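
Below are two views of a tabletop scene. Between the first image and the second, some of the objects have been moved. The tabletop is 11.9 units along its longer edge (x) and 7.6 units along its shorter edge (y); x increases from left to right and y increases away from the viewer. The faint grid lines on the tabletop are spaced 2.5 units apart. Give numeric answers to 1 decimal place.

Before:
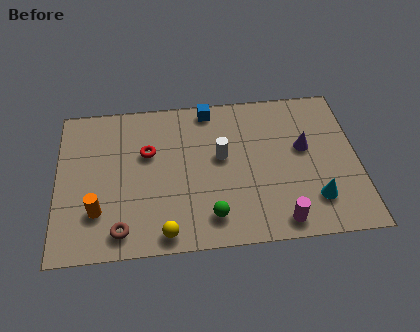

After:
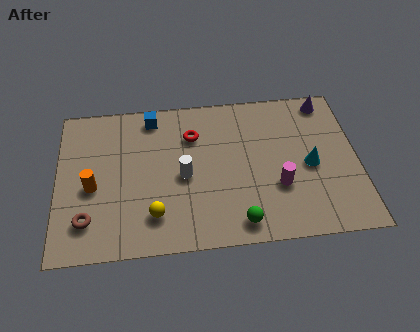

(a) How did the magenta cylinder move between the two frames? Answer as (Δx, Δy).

(0.0, 1.7)

From the two frames, the magenta cylinder sits at roughly (8.7, 0.9) before and (8.7, 2.6) after.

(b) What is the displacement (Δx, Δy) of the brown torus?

(-1.3, 0.6)

From the two frames, the brown torus sits at roughly (2.5, 1.1) before and (1.2, 1.7) after.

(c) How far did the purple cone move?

2.5

From (9.8, 4.4) to (10.8, 6.7), the purple cone covered √(1.0² + 2.3²) ≈ 2.5 units.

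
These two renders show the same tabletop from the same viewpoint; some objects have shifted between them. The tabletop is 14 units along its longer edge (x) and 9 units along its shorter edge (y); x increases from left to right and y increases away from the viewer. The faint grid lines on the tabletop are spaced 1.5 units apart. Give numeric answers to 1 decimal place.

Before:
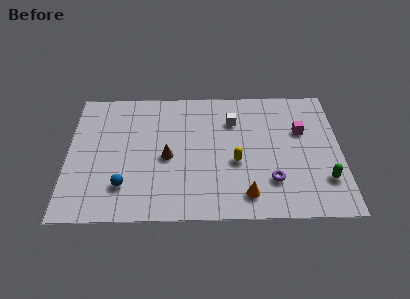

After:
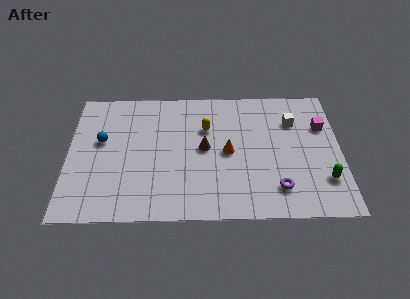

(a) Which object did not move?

the green capsule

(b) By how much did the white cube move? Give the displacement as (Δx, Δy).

(3.1, -0.1)

From the two frames, the white cube sits at roughly (8.5, 6.6) before and (11.6, 6.5) after.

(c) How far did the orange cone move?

3.0

The orange cone moved from about (9.1, 1.5) to (8.2, 4.4), a distance of √(0.9² + 2.9²) ≈ 3.0.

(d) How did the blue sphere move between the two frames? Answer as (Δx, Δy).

(-1.2, 3.1)

The blue sphere started near (2.9, 2.2) and ended near (1.7, 5.3).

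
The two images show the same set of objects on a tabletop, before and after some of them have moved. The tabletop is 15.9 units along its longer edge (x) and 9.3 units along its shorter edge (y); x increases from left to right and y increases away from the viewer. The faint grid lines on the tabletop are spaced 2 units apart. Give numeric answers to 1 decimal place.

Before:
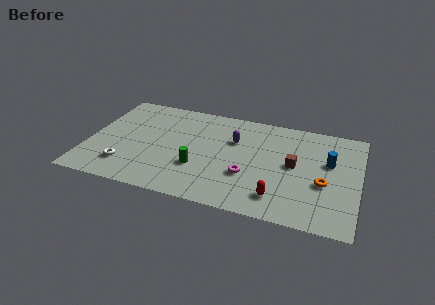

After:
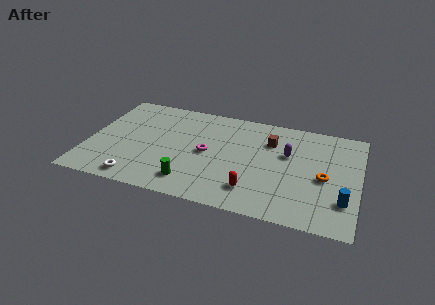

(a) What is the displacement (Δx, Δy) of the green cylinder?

(-0.3, -1.4)

The green cylinder started near (6.6, 3.1) and ended near (6.3, 1.7).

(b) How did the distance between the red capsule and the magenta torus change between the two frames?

+1.5

They were about 2.4 units apart before and 3.9 after — 1.5 units further apart.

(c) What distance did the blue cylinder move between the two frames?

3.4

The blue cylinder was near (14.1, 5.7) before and (15.1, 2.5) after, so it travelled √(1.0² + 3.2²) ≈ 3.4 units.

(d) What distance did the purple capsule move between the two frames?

3.2

The purple capsule moved from about (8.5, 6.2) to (11.7, 5.8), a distance of √(3.2² + 0.4²) ≈ 3.2.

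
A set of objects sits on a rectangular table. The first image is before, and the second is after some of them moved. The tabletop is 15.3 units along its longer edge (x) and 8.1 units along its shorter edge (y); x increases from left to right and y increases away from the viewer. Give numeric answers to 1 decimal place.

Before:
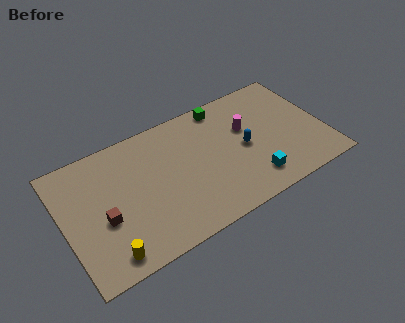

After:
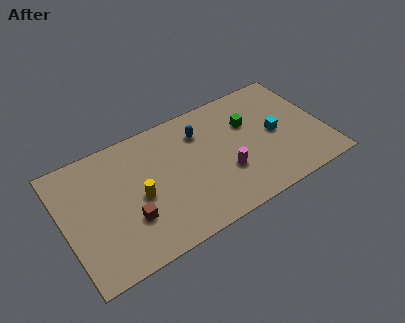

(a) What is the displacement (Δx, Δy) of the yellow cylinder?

(2.2, 2.6)

The yellow cylinder started near (2.1, 1.1) and ended near (4.3, 3.7).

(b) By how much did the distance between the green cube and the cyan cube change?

-3.7

Before: roughly 5.7 units apart; after: 2.0. That's 3.7 units closer together.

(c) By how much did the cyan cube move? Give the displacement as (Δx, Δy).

(1.8, 2.4)

The cyan cube started near (10.7, 1.6) and ended near (12.5, 4.0).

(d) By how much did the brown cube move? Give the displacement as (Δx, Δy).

(1.4, -0.7)

The brown cube was at about (2.2, 3.3) and moved to about (3.6, 2.6).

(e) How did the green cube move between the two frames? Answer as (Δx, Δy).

(1.3, -1.8)

The green cube was at about (9.8, 7.2) and moved to about (11.1, 5.4).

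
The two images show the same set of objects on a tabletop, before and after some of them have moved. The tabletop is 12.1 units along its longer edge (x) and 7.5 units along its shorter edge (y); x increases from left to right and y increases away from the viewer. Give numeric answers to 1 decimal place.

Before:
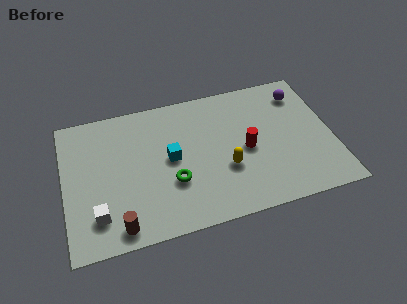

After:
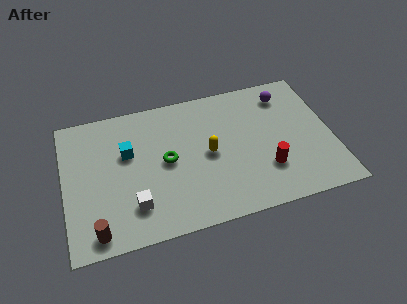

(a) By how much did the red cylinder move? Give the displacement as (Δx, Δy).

(0.8, -1.3)

From the two frames, the red cylinder sits at roughly (8.2, 3.5) before and (9.0, 2.2) after.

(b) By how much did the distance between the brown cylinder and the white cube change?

+0.7

Before: roughly 1.2 units apart; after: 1.9. That's 0.7 units further apart.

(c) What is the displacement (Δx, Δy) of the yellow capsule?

(-0.7, 1.0)

From the two frames, the yellow capsule sits at roughly (7.2, 2.7) before and (6.5, 3.7) after.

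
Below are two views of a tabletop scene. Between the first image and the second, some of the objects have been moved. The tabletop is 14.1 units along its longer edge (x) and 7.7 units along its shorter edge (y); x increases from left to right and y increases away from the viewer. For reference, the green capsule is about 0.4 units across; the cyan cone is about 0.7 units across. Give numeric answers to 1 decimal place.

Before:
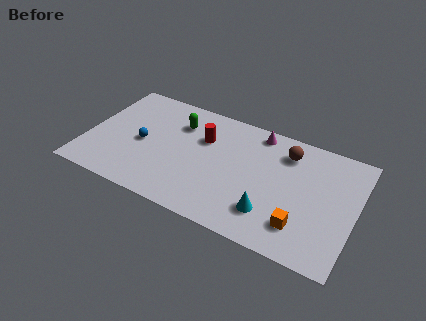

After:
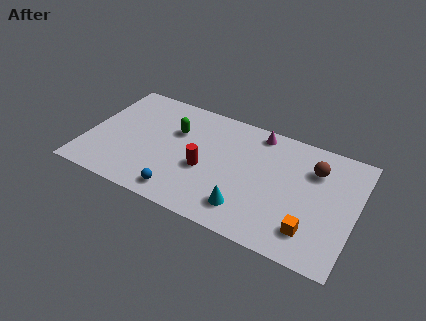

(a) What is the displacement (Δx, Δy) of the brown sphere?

(1.5, -0.5)

From the two frames, the brown sphere sits at roughly (10.3, 6.1) before and (11.8, 5.6) after.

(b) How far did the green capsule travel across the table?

0.6

The green capsule moved from about (4.6, 5.7) to (4.5, 5.1), a distance of √(0.1² + 0.6²) ≈ 0.6.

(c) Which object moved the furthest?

the blue sphere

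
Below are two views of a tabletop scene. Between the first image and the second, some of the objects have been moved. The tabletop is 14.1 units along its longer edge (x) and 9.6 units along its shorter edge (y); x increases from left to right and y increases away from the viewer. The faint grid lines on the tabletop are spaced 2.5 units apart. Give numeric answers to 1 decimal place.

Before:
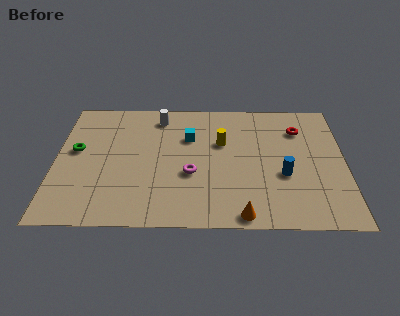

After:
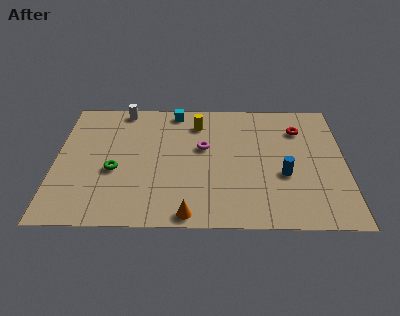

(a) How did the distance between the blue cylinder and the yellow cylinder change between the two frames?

+1.9

The distance was about 3.8 in the first image and 5.7 in the second, so they moved 1.9 units further apart.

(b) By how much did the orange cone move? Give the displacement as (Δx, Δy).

(-2.6, 0.0)

The orange cone was at about (9.1, 0.8) and moved to about (6.5, 0.8).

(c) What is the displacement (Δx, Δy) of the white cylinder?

(-1.8, 0.6)

The white cylinder started near (5.0, 8.1) and ended near (3.2, 8.7).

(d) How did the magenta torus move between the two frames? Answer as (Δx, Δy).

(0.6, 2.0)

The magenta torus was at about (6.6, 3.7) and moved to about (7.2, 5.7).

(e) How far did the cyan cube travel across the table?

2.2

The cyan cube was near (6.5, 6.5) before and (5.8, 8.6) after, so it travelled √(0.7² + 2.1²) ≈ 2.2 units.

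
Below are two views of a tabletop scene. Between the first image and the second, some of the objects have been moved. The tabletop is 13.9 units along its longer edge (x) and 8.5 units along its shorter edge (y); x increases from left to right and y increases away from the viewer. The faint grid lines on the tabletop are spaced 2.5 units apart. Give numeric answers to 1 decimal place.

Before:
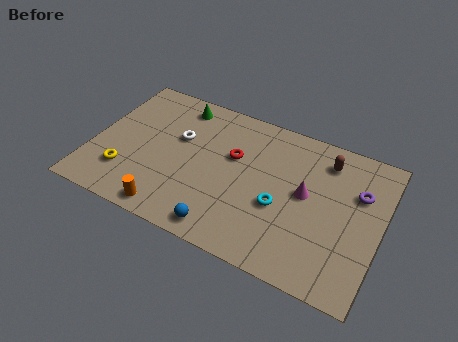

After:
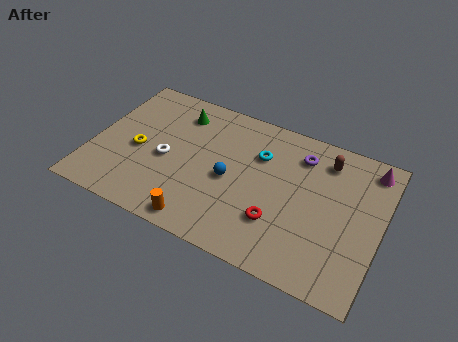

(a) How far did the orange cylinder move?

1.5

From (4.2, 0.9) to (5.7, 0.9), the orange cylinder covered √(1.5² + 0.0²) ≈ 1.5 units.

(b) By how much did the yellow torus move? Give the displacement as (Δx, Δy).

(0.4, 1.6)

From the two frames, the yellow torus sits at roughly (1.8, 2.2) before and (2.2, 3.8) after.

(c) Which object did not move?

the brown capsule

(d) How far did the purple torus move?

3.1

The purple torus was near (12.7, 5.7) before and (9.8, 6.7) after, so it travelled √(2.9² + 1.0²) ≈ 3.1 units.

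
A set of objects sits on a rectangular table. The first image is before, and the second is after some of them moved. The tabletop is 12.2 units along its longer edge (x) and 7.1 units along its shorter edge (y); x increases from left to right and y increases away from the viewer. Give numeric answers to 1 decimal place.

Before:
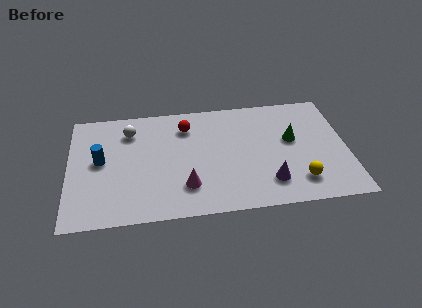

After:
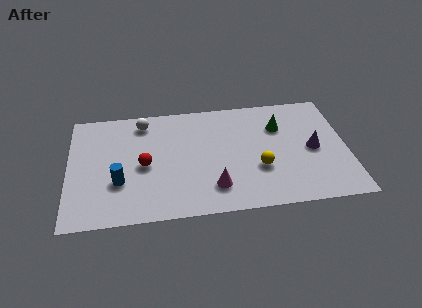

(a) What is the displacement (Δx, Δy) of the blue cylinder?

(0.8, -1.4)

The blue cylinder started near (1.4, 3.8) and ended near (2.2, 2.4).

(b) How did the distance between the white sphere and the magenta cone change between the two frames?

+0.9

Before: roughly 4.4 units apart; after: 5.3. That's 0.9 units further apart.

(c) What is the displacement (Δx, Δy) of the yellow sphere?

(-1.7, 1.0)

From the two frames, the yellow sphere sits at roughly (10.0, 1.5) before and (8.3, 2.5) after.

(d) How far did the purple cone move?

2.7

The purple cone was near (8.7, 1.6) before and (10.7, 3.4) after, so it travelled √(2.0² + 1.8²) ≈ 2.7 units.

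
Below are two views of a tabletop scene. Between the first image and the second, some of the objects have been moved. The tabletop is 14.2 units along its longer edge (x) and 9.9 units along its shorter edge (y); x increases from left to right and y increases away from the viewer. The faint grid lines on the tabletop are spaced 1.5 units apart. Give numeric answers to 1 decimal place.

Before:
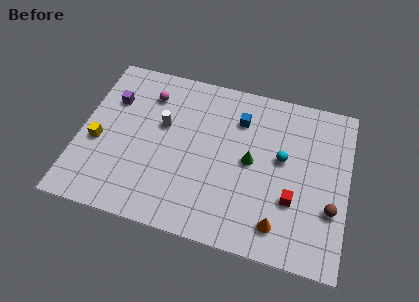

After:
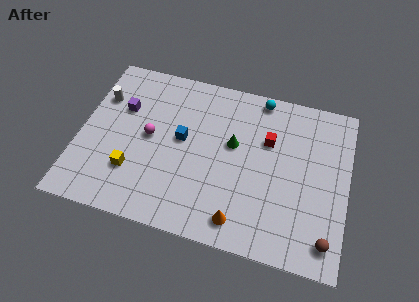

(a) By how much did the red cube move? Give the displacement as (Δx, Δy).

(-1.5, 3.2)

From the two frames, the red cube sits at roughly (11.4, 3.3) before and (9.9, 6.5) after.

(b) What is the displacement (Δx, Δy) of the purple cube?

(0.6, -0.4)

The purple cube started near (1.5, 6.9) and ended near (2.1, 6.5).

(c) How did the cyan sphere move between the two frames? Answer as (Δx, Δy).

(-1.4, 3.4)

The cyan sphere started near (10.7, 5.6) and ended near (9.3, 9.0).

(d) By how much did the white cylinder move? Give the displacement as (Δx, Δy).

(-3.4, 0.9)

The white cylinder was at about (4.3, 6.0) and moved to about (0.9, 6.9).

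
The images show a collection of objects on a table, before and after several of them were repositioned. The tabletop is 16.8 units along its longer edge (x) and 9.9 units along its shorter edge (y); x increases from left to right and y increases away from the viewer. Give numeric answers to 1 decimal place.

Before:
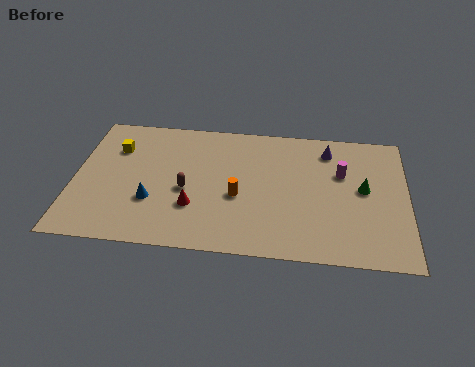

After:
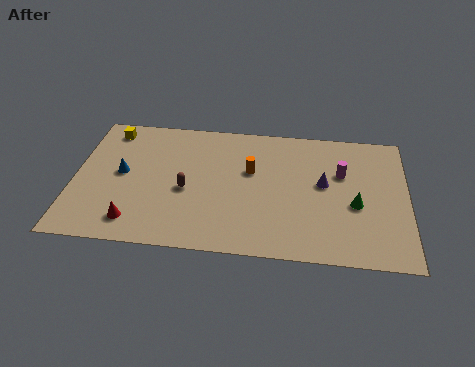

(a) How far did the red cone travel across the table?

3.2

The red cone was near (6.1, 3.1) before and (3.2, 1.7) after, so it travelled √(2.9² + 1.4²) ≈ 3.2 units.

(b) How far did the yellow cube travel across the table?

1.5

From (2.0, 7.1) to (1.6, 8.5), the yellow cube covered √(0.4² + 1.4²) ≈ 1.5 units.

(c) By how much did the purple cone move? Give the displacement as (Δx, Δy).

(-0.2, -2.6)

From the two frames, the purple cone sits at roughly (12.8, 8.1) before and (12.6, 5.5) after.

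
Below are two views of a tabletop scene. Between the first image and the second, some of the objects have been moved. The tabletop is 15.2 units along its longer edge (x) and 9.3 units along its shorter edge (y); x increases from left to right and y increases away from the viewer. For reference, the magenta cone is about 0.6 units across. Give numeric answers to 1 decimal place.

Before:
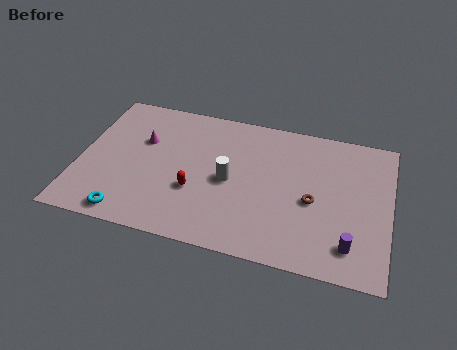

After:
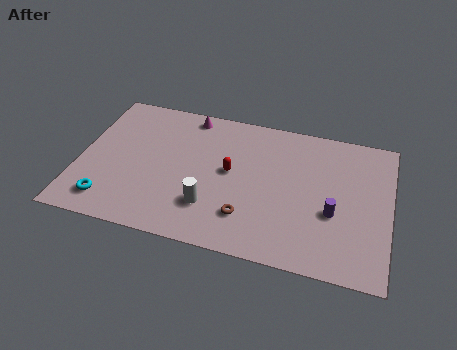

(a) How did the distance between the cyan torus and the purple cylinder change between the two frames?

+0.3

Before: roughly 10.7 units apart; after: 11.0. That's 0.3 units further apart.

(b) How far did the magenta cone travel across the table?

3.1

The magenta cone was near (3.0, 6.0) before and (5.1, 8.3) after, so it travelled √(2.1² + 2.3²) ≈ 3.1 units.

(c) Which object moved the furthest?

the brown torus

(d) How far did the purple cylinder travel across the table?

2.0

The purple cylinder was near (13.4, 1.8) before and (12.5, 3.6) after, so it travelled √(0.9² + 1.8²) ≈ 2.0 units.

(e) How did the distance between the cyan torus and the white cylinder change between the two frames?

-0.8

Before: roughly 5.8 units apart; after: 5.0. That's 0.8 units closer together.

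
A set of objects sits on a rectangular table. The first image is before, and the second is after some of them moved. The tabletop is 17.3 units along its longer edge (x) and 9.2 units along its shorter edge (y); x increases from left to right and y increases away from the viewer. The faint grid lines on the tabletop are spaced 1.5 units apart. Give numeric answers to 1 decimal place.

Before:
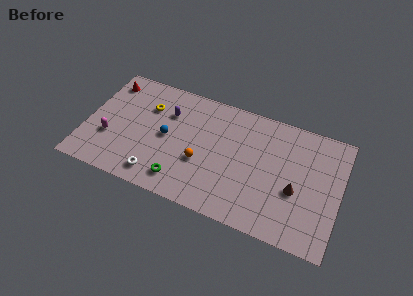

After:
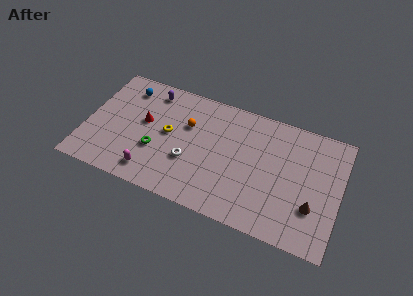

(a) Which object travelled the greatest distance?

the blue sphere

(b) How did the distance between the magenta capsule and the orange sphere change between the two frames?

-1.4

They were about 6.3 units apart before and 4.9 after — 1.4 units closer together.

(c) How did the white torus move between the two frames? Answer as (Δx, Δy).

(2.0, 1.9)

The white torus was at about (5.2, 1.4) and moved to about (7.2, 3.3).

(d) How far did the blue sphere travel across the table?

4.2

The blue sphere was near (5.5, 4.6) before and (2.4, 7.5) after, so it travelled √(3.1² + 2.9²) ≈ 4.2 units.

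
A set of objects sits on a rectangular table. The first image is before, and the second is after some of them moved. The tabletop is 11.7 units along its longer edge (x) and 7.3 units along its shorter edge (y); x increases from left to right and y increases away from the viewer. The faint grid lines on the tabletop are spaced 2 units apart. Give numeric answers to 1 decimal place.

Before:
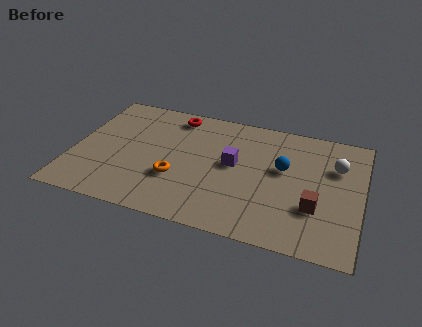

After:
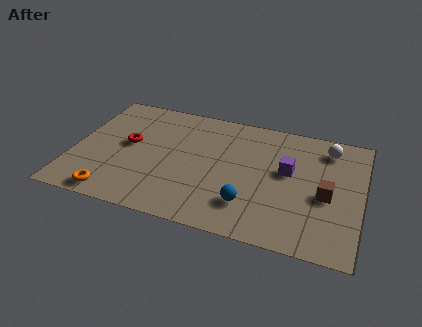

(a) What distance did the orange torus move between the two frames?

2.9

The orange torus was near (4.3, 2.5) before and (1.9, 0.8) after, so it travelled √(2.4² + 1.7²) ≈ 2.9 units.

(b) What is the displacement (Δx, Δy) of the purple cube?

(2.2, 0.2)

The purple cube started near (6.5, 4.0) and ended near (8.7, 4.2).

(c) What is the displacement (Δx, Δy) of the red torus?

(-1.7, -2.3)

From the two frames, the red torus sits at roughly (3.9, 6.3) before and (2.2, 4.0) after.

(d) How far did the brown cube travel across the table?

0.9

The brown cube was near (9.9, 2.4) before and (10.3, 3.2) after, so it travelled √(0.4² + 0.8²) ≈ 0.9 units.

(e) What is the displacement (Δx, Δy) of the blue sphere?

(-1.2, -2.5)

The blue sphere started near (8.5, 4.3) and ended near (7.3, 1.8).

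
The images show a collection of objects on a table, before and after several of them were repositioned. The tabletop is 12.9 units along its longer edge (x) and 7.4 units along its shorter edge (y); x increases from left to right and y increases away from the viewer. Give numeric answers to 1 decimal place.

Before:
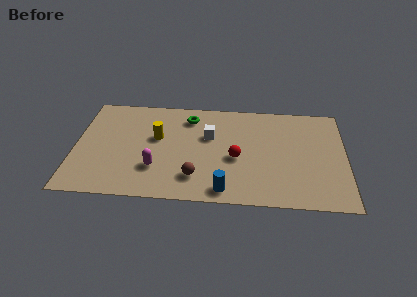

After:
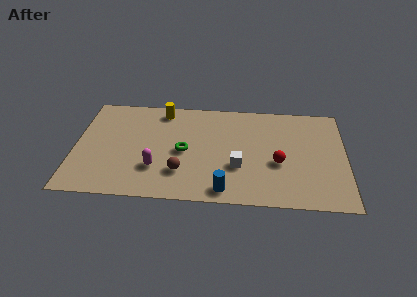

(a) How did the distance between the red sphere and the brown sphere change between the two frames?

+2.3

Before: roughly 2.4 units apart; after: 4.7. That's 2.3 units further apart.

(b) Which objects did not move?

the magenta capsule and the blue cylinder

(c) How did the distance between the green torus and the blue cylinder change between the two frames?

-2.1

They were about 5.4 units apart before and 3.3 after — 2.1 units closer together.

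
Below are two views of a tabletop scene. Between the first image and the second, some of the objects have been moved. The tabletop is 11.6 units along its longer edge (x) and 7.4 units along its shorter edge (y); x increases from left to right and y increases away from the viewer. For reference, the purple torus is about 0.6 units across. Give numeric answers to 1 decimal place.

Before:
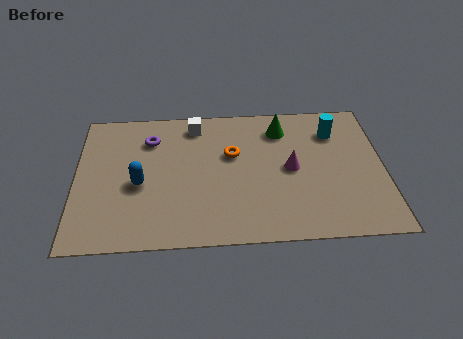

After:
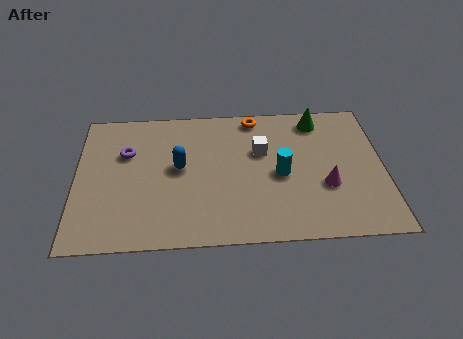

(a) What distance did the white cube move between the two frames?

3.0

The white cube was near (4.5, 6.3) before and (7.0, 4.7) after, so it travelled √(2.5² + 1.6²) ≈ 3.0 units.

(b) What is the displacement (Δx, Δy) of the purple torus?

(-0.9, -0.7)

From the two frames, the purple torus sits at roughly (2.8, 5.6) before and (1.9, 4.9) after.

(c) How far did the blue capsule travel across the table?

1.7

The blue capsule moved from about (2.4, 3.2) to (3.9, 4.0), a distance of √(1.5² + 0.8²) ≈ 1.7.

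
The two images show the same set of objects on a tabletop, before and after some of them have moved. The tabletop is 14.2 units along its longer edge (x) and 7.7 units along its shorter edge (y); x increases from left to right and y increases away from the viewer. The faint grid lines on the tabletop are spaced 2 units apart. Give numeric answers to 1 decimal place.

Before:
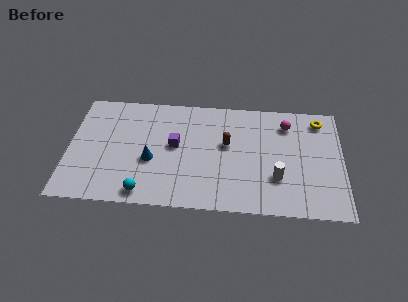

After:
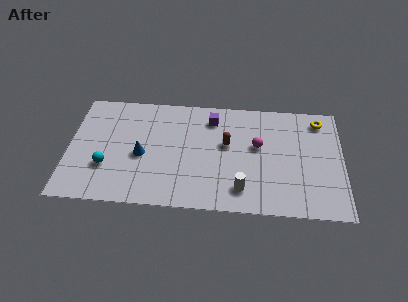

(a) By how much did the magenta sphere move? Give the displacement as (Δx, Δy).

(-1.5, -1.6)

From the two frames, the magenta sphere sits at roughly (11.3, 6.1) before and (9.8, 4.5) after.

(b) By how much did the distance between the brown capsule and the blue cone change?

+0.4

Before: roughly 4.1 units apart; after: 4.5. That's 0.4 units further apart.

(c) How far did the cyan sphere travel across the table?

2.6

The cyan sphere moved from about (4.0, 0.9) to (2.0, 2.5), a distance of √(2.0² + 1.6²) ≈ 2.6.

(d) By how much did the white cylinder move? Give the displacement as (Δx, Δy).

(-1.8, -0.9)

From the two frames, the white cylinder sits at roughly (10.8, 2.4) before and (9.0, 1.5) after.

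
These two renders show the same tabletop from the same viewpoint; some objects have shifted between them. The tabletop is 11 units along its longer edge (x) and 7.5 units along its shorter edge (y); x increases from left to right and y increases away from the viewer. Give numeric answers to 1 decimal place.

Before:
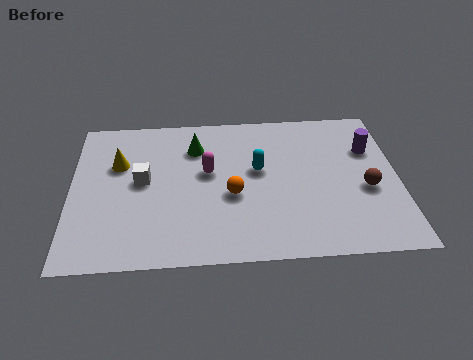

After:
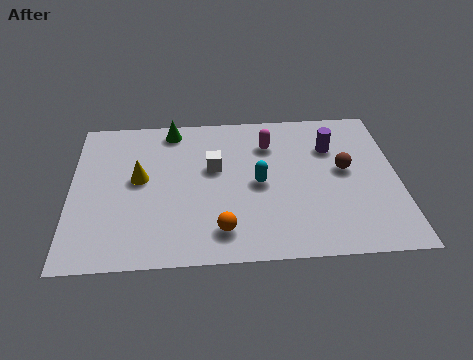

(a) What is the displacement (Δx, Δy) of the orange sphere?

(-0.4, -1.7)

The orange sphere started near (5.4, 3.1) and ended near (5.0, 1.4).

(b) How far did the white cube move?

2.5

The white cube was near (2.4, 4.0) before and (4.8, 4.5) after, so it travelled √(2.4² + 0.5²) ≈ 2.5 units.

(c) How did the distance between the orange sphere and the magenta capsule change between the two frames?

+3.1

The distance was about 1.4 in the first image and 4.5 in the second, so they moved 3.1 units further apart.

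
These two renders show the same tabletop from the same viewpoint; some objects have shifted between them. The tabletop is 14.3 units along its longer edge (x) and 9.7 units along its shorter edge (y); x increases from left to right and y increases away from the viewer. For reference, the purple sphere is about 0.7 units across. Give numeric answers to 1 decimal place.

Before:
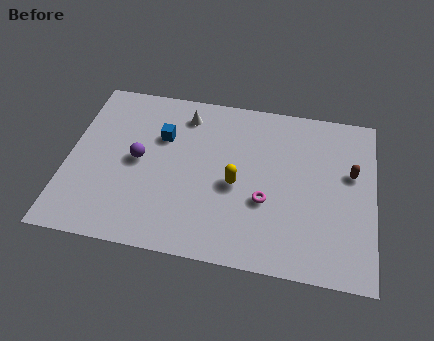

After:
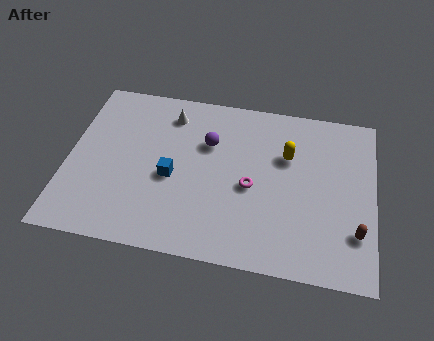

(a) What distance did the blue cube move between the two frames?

2.4

From (4.3, 6.5) to (4.9, 4.2), the blue cube covered √(0.6² + 2.3²) ≈ 2.4 units.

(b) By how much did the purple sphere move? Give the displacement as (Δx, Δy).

(3.2, 1.6)

The purple sphere was at about (3.3, 4.9) and moved to about (6.5, 6.5).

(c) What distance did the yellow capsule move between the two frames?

3.1

The yellow capsule moved from about (7.9, 4.3) to (10.2, 6.4), a distance of √(2.3² + 2.1²) ≈ 3.1.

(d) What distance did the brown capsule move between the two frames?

3.3

The brown capsule was near (13.2, 5.9) before and (13.5, 2.6) after, so it travelled √(0.3² + 3.3²) ≈ 3.3 units.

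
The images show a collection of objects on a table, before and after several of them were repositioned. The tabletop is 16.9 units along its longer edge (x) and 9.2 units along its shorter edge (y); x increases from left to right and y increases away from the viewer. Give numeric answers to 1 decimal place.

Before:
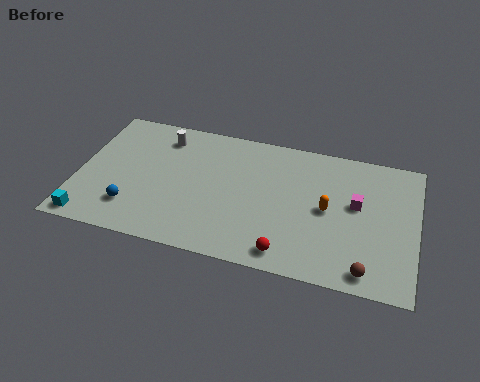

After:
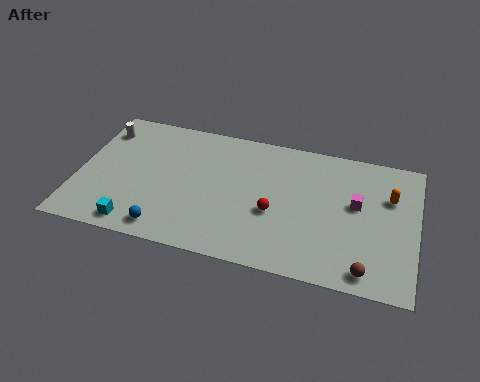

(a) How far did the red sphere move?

2.6

The red sphere moved from about (10.7, 1.2) to (9.9, 3.7), a distance of √(0.8² + 2.5²) ≈ 2.6.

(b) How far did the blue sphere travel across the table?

2.1

The blue sphere moved from about (2.9, 2.2) to (4.7, 1.2), a distance of √(1.8² + 1.0²) ≈ 2.1.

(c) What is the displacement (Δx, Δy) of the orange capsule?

(3.0, 1.6)

The orange capsule started near (12.5, 4.6) and ended near (15.5, 6.2).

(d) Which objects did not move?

the magenta cube and the brown sphere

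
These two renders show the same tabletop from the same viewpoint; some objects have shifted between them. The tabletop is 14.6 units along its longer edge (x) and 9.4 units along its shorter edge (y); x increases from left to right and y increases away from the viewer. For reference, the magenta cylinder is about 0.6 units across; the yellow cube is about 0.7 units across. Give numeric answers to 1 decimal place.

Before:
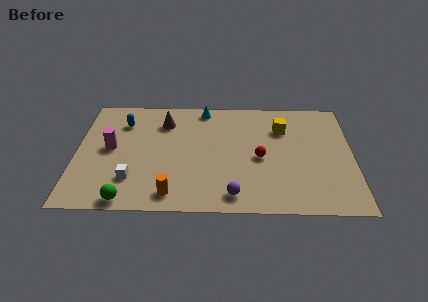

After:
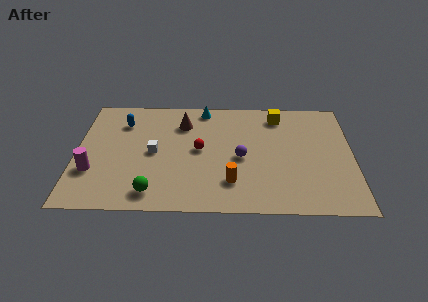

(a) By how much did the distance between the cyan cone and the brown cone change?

-0.7

They were about 2.4 units apart before and 1.7 after — 0.7 units closer together.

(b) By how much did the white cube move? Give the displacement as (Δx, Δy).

(1.1, 2.2)

From the two frames, the white cube sits at roughly (3.0, 2.4) before and (4.1, 4.6) after.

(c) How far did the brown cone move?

1.0

The brown cone was near (4.6, 7.2) before and (5.6, 7.1) after, so it travelled √(1.0² + 0.1²) ≈ 1.0 units.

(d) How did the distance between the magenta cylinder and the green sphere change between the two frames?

-0.6

Before: roughly 4.2 units apart; after: 3.6. That's 0.6 units closer together.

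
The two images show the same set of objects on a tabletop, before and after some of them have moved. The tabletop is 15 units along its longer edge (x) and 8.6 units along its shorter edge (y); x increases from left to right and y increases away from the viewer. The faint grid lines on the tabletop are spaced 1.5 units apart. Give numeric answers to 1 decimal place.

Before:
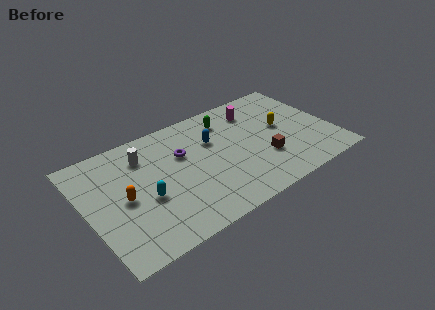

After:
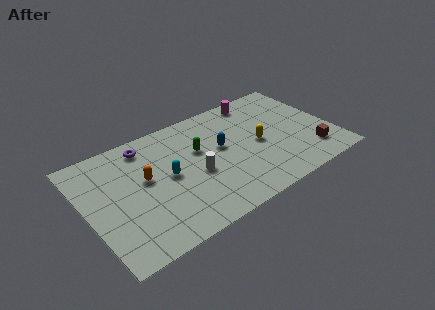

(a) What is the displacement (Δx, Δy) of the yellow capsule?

(-1.6, -0.6)

The yellow capsule was at about (12.1, 4.7) and moved to about (10.5, 4.1).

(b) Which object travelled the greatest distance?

the white cylinder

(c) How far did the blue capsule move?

0.9

The blue capsule was near (7.9, 5.7) before and (8.3, 4.9) after, so it travelled √(0.4² + 0.8²) ≈ 0.9 units.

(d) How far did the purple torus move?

2.6

From (6.0, 5.6) to (4.0, 7.3), the purple torus covered √(2.0² + 1.7²) ≈ 2.6 units.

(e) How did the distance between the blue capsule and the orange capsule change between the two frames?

-1.2

The distance was about 5.9 in the first image and 4.7 in the second, so they moved 1.2 units closer together.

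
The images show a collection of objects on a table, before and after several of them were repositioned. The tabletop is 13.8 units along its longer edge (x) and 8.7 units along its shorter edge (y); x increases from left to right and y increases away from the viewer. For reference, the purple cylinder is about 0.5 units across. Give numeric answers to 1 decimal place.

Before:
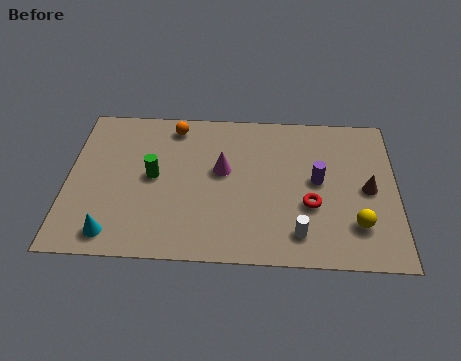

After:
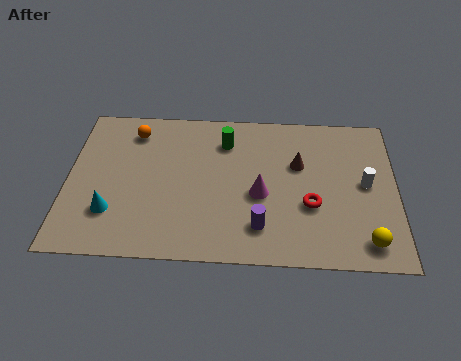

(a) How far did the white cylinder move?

4.0

From (9.7, 1.6) to (12.5, 4.5), the white cylinder covered √(2.8² + 2.9²) ≈ 4.0 units.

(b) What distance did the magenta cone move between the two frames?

2.1

The magenta cone was near (6.5, 5.0) before and (8.1, 3.7) after, so it travelled √(1.6² + 1.3²) ≈ 2.1 units.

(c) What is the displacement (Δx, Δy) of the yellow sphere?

(0.4, -0.9)

The yellow sphere was at about (12.1, 2.2) and moved to about (12.5, 1.3).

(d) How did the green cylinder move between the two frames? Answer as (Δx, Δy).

(3.0, 2.2)

The green cylinder started near (3.6, 4.5) and ended near (6.6, 6.7).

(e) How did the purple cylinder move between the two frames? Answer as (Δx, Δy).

(-2.4, -2.7)

The purple cylinder was at about (10.5, 4.6) and moved to about (8.1, 1.9).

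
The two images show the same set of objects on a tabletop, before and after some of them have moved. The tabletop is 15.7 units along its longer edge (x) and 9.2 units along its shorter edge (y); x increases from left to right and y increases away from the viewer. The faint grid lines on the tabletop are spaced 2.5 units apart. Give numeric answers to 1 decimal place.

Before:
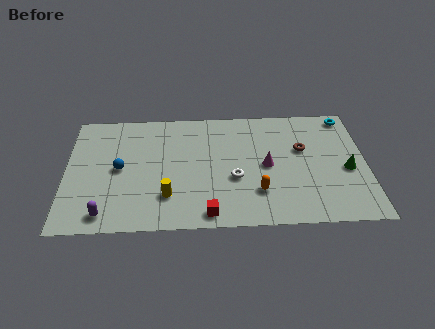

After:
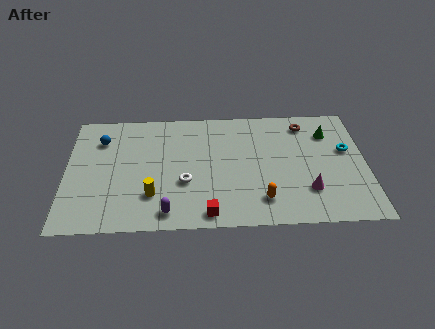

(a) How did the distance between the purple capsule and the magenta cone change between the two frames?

-1.6

Before: roughly 9.0 units apart; after: 7.4. That's 1.6 units closer together.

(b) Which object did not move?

the red cube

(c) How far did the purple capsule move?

3.2

From (2.1, 1.2) to (5.3, 1.2), the purple capsule covered √(3.2² + 0.0²) ≈ 3.2 units.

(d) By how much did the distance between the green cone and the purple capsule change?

-2.7

Before: roughly 12.9 units apart; after: 10.2. That's 2.7 units closer together.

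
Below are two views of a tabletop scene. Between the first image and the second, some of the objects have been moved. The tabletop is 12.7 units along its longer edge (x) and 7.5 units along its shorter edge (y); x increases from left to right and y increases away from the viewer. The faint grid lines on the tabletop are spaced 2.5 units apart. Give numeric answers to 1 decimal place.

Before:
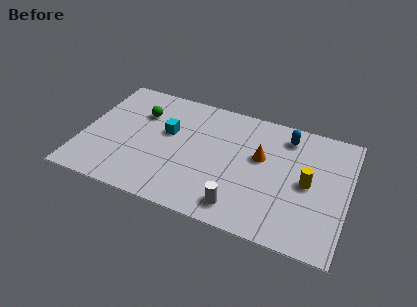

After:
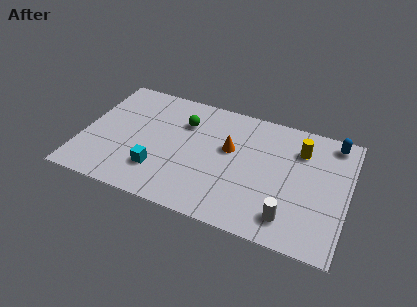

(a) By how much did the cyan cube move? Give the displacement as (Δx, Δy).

(-0.2, -2.5)

The cyan cube started near (4.0, 4.5) and ended near (3.8, 2.0).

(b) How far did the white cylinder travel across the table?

2.3

From (7.8, 1.2) to (10.1, 1.4), the white cylinder covered √(2.3² + 0.2²) ≈ 2.3 units.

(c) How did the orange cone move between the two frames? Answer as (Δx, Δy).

(-1.5, 0.0)

The orange cone was at about (8.5, 4.5) and moved to about (7.0, 4.5).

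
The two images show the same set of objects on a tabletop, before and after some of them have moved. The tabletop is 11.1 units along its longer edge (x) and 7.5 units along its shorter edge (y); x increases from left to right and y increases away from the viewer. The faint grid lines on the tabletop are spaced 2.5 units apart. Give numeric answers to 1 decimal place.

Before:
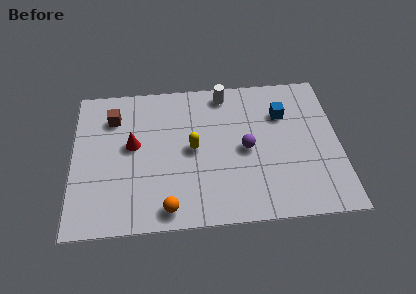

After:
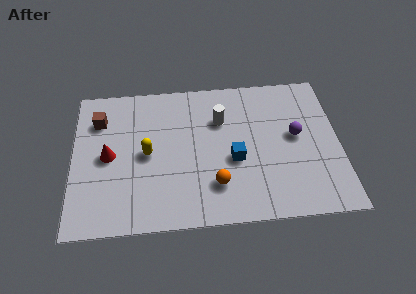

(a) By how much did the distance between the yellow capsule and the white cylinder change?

+0.3

They were about 3.1 units apart before and 3.4 after — 0.3 units further apart.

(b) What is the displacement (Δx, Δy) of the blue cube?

(-2.1, -2.2)

The blue cube started near (8.8, 5.3) and ended near (6.7, 3.1).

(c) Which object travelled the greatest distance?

the blue cube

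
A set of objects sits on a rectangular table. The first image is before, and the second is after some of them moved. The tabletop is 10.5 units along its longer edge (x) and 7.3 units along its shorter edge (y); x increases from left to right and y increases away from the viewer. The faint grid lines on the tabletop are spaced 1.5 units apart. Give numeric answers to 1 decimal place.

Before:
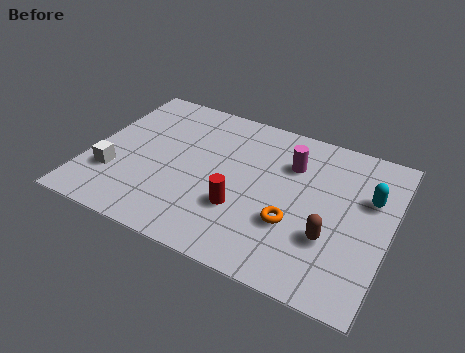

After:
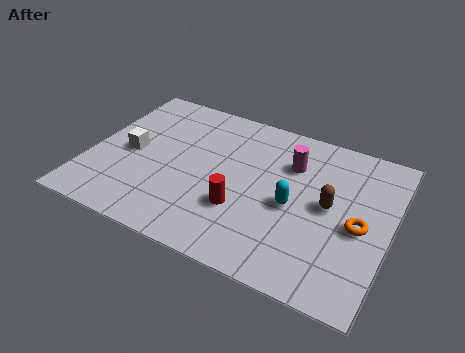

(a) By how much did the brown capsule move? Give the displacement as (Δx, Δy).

(-0.2, 1.4)

The brown capsule started near (8.6, 2.4) and ended near (8.4, 3.8).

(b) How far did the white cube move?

1.4

The white cube was near (1.0, 2.2) before and (1.4, 3.5) after, so it travelled √(0.4² + 1.3²) ≈ 1.4 units.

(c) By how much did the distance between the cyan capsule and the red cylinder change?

-2.9

The distance was about 4.8 in the first image and 1.9 in the second, so they moved 2.9 units closer together.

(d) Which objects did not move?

the magenta cylinder and the red cylinder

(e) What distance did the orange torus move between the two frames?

2.3

The orange torus was near (7.3, 2.5) before and (9.5, 3.3) after, so it travelled √(2.2² + 0.8²) ≈ 2.3 units.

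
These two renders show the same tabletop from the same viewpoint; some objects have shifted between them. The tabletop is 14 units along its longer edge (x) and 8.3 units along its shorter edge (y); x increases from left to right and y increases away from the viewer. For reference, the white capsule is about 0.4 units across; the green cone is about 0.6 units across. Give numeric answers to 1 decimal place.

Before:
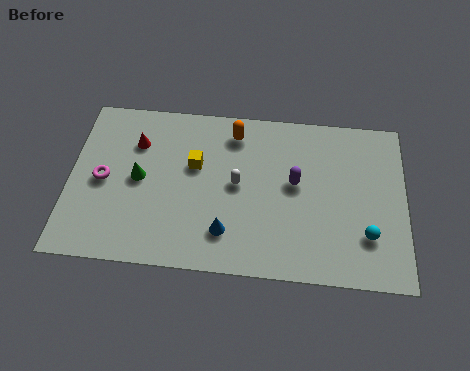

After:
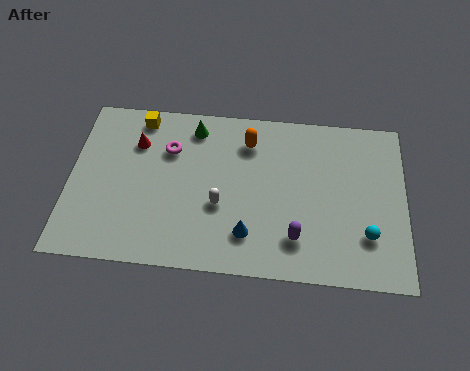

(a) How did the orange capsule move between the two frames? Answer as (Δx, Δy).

(0.6, -0.4)

The orange capsule was at about (6.8, 6.9) and moved to about (7.4, 6.5).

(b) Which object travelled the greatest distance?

the green cone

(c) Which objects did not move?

the red cone and the cyan sphere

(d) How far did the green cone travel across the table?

3.6

The green cone moved from about (2.9, 4.2) to (5.1, 7.0), a distance of √(2.2² + 2.8²) ≈ 3.6.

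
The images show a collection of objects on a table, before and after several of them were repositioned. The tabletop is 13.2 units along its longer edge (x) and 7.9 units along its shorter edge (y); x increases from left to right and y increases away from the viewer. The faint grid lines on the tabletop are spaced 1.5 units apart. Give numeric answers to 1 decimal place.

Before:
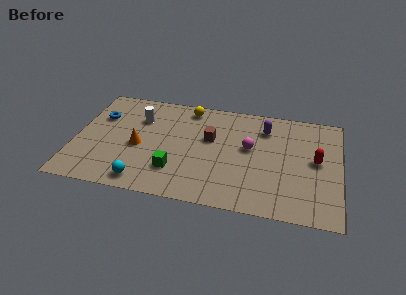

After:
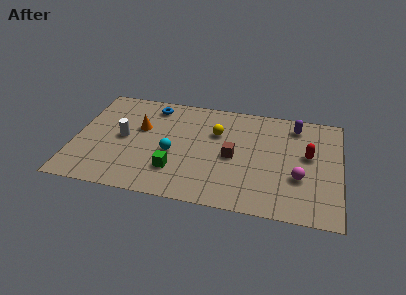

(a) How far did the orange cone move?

1.4

The orange cone moved from about (3.2, 3.5) to (3.2, 4.9), a distance of √(0.0² + 1.4²) ≈ 1.4.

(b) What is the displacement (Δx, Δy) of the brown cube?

(1.2, -1.1)

From the two frames, the brown cube sits at roughly (6.7, 4.8) before and (7.9, 3.7) after.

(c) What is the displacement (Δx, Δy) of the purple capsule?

(1.5, 0.5)

The purple capsule was at about (9.4, 6.1) and moved to about (10.9, 6.6).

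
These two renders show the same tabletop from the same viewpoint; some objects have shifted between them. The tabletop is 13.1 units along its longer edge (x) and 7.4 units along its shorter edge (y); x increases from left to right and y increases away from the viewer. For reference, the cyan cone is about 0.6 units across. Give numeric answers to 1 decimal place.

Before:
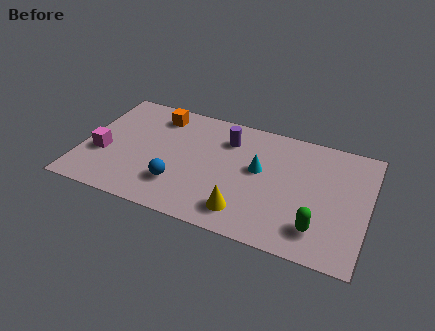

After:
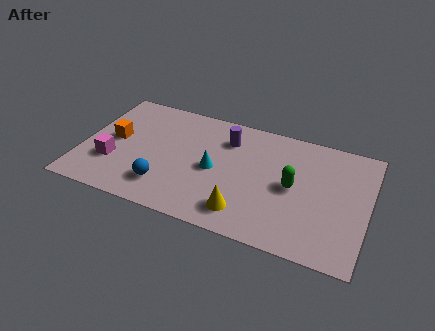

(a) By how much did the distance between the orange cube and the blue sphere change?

-0.9

Before: roughly 4.3 units apart; after: 3.4. That's 0.9 units closer together.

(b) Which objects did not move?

the yellow cone and the purple cylinder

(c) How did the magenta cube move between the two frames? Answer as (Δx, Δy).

(0.5, -0.4)

The magenta cube started near (1.0, 2.8) and ended near (1.5, 2.4).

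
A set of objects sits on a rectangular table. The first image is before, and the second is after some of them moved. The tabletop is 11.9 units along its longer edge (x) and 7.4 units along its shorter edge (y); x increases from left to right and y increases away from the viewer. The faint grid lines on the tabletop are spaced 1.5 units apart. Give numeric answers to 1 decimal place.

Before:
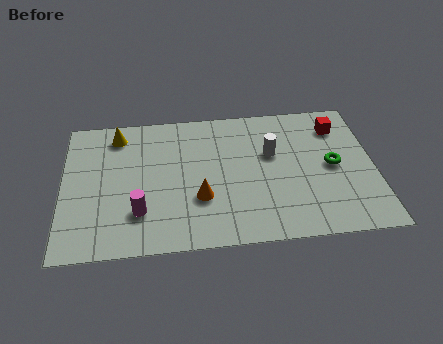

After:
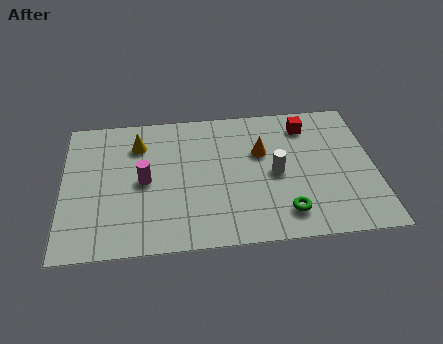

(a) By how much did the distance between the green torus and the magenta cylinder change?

-1.9

Before: roughly 7.6 units apart; after: 5.7. That's 1.9 units closer together.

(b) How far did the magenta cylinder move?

1.6

The magenta cylinder moved from about (2.9, 2.0) to (3.1, 3.6), a distance of √(0.2² + 1.6²) ≈ 1.6.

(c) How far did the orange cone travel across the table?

3.3

The orange cone was near (5.2, 2.5) before and (7.6, 4.7) after, so it travelled √(2.4² + 2.2²) ≈ 3.3 units.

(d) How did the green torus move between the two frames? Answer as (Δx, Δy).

(-1.9, -2.3)

The green torus was at about (10.3, 3.7) and moved to about (8.4, 1.4).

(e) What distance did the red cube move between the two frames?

1.2

From (10.6, 5.8) to (9.4, 6.0), the red cube covered √(1.2² + 0.2²) ≈ 1.2 units.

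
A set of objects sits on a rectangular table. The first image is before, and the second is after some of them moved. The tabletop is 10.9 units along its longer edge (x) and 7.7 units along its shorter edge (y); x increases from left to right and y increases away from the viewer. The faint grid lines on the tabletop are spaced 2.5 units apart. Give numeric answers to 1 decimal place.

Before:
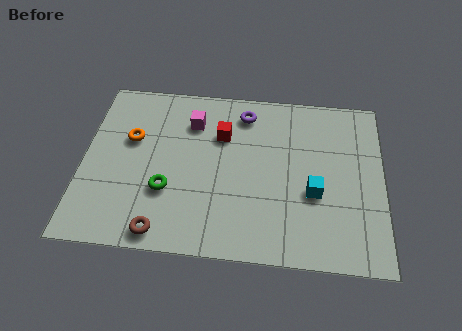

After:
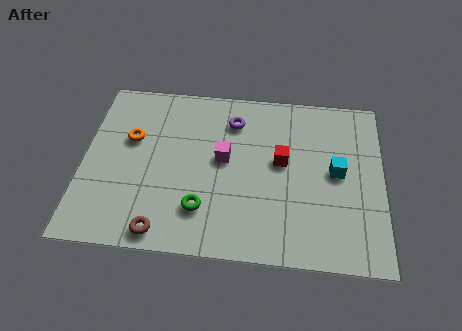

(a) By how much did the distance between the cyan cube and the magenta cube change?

-1.2

The distance was about 5.3 in the first image and 4.1 in the second, so they moved 1.2 units closer together.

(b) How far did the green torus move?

1.5

The green torus moved from about (3.1, 2.6) to (4.4, 1.9), a distance of √(1.3² + 0.7²) ≈ 1.5.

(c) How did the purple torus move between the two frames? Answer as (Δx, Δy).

(-0.4, -0.4)

The purple torus was at about (5.8, 6.4) and moved to about (5.4, 6.0).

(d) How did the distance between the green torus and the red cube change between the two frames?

+0.4

The distance was about 3.3 in the first image and 3.7 in the second, so they moved 0.4 units further apart.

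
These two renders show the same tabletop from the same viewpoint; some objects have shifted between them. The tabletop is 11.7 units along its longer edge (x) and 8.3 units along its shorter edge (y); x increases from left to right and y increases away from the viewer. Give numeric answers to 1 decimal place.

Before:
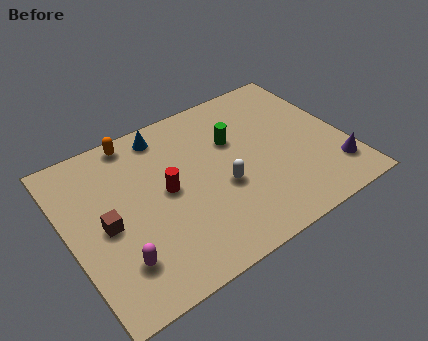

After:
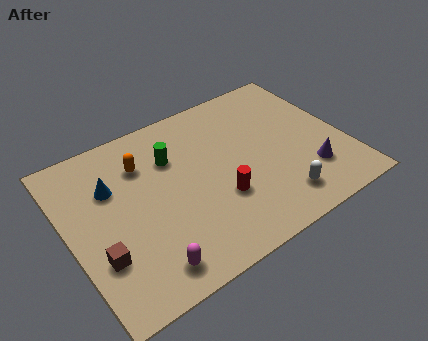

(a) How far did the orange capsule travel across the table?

1.4

From (3.3, 7.5) to (3.4, 6.1), the orange capsule covered √(0.1² + 1.4²) ≈ 1.4 units.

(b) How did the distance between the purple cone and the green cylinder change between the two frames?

+1.2

Before: roughly 5.2 units apart; after: 6.4. That's 1.2 units further apart.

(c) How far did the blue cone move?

3.0

The blue cone moved from about (4.5, 7.2) to (2.0, 5.6), a distance of √(2.5² + 1.6²) ≈ 3.0.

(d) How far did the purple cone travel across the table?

1.1

From (10.9, 1.8) to (9.9, 2.2), the purple cone covered √(1.0² + 0.4²) ≈ 1.1 units.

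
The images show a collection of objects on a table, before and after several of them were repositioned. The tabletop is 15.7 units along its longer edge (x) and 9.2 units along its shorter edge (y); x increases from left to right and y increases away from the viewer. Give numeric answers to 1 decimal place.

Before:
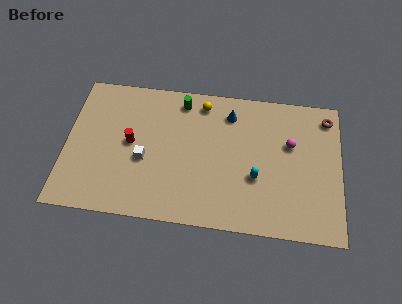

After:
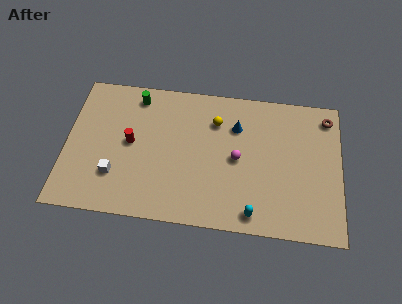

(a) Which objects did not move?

the brown torus and the red cylinder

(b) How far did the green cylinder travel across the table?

2.6

The green cylinder was near (6.5, 7.9) before and (3.9, 7.9) after, so it travelled √(2.6² + 0.0²) ≈ 2.6 units.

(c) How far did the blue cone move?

0.9

From (9.3, 7.4) to (9.7, 6.6), the blue cone covered √(0.4² + 0.8²) ≈ 0.9 units.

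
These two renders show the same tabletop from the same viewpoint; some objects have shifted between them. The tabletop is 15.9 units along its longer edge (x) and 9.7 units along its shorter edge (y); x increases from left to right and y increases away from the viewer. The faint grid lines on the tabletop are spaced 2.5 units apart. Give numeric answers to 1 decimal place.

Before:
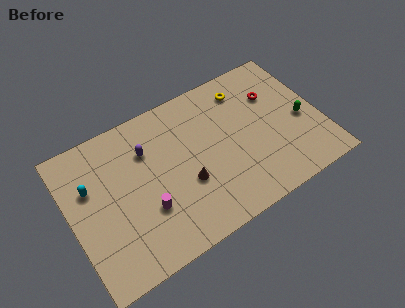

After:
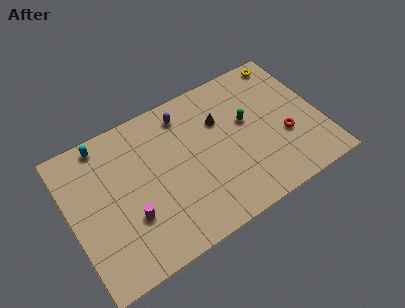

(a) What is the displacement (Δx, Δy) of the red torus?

(0.2, -3.1)

The red torus started near (13.3, 6.7) and ended near (13.5, 3.6).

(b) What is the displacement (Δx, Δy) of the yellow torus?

(2.9, 0.8)

The yellow torus was at about (11.6, 7.9) and moved to about (14.5, 8.7).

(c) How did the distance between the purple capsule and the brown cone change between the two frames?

-1.3

They were about 3.9 units apart before and 2.6 after — 1.3 units closer together.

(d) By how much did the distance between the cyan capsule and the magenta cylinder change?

+1.2

They were about 4.4 units apart before and 5.6 after — 1.2 units further apart.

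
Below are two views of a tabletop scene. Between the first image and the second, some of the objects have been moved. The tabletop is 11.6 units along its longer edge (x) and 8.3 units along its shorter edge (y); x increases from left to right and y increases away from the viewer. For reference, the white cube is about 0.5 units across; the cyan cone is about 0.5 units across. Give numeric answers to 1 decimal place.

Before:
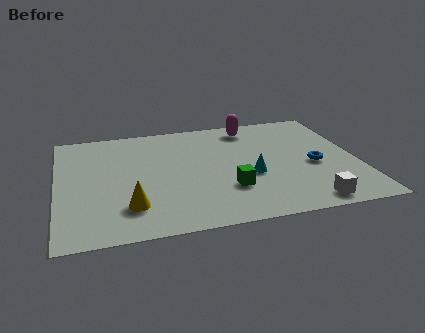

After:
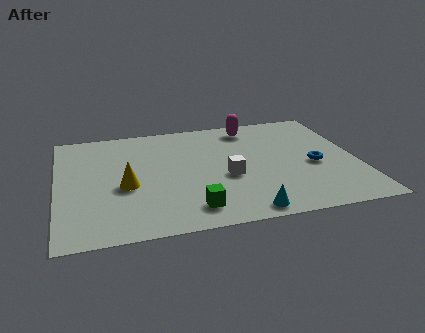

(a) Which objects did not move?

the blue torus and the magenta capsule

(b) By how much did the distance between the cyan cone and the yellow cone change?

+0.3

They were about 4.9 units apart before and 5.2 after — 0.3 units further apart.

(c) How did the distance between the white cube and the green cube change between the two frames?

-0.8

They were about 3.3 units apart before and 2.5 after — 0.8 units closer together.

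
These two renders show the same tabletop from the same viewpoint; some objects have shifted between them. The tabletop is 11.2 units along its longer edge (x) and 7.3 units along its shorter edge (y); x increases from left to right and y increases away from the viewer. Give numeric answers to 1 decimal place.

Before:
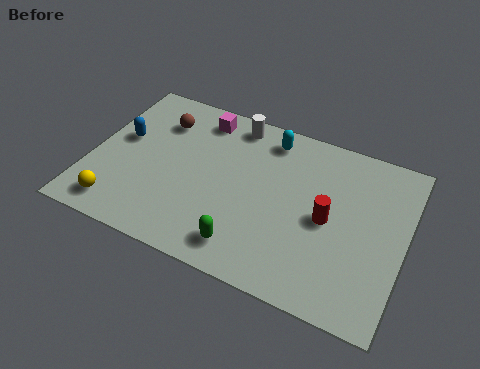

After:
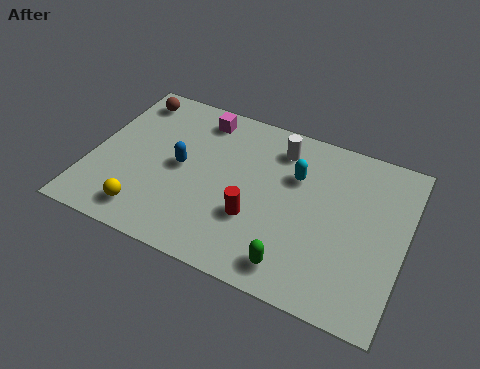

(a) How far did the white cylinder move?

1.8

From (4.8, 6.4) to (6.5, 5.9), the white cylinder covered √(1.7² + 0.5²) ≈ 1.8 units.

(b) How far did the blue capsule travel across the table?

2.3

The blue capsule was near (1.0, 4.2) before and (3.2, 3.7) after, so it travelled √(2.2² + 0.5²) ≈ 2.3 units.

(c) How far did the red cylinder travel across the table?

2.7

The red cylinder moved from about (8.5, 3.5) to (6.0, 2.5), a distance of √(2.5² + 1.0²) ≈ 2.7.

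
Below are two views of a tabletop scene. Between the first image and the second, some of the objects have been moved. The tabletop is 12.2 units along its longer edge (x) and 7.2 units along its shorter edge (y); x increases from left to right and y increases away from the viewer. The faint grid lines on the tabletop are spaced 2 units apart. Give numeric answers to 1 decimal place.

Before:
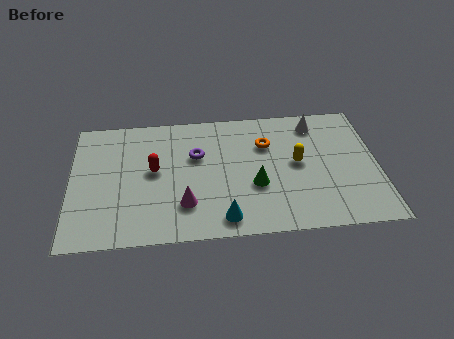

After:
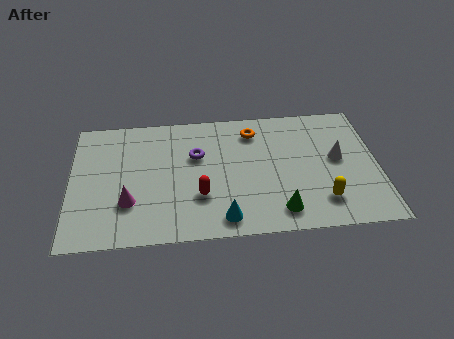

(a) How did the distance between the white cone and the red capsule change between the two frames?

-1.1

Before: roughly 6.8 units apart; after: 5.7. That's 1.1 units closer together.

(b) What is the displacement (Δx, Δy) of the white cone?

(0.8, -2.1)

The white cone was at about (9.8, 6.0) and moved to about (10.6, 3.9).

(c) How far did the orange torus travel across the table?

0.9

From (7.8, 5.0) to (7.3, 5.8), the orange torus covered √(0.5² + 0.8²) ≈ 0.9 units.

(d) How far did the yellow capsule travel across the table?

2.4

From (9.0, 3.8) to (9.9, 1.6), the yellow capsule covered √(0.9² + 2.2²) ≈ 2.4 units.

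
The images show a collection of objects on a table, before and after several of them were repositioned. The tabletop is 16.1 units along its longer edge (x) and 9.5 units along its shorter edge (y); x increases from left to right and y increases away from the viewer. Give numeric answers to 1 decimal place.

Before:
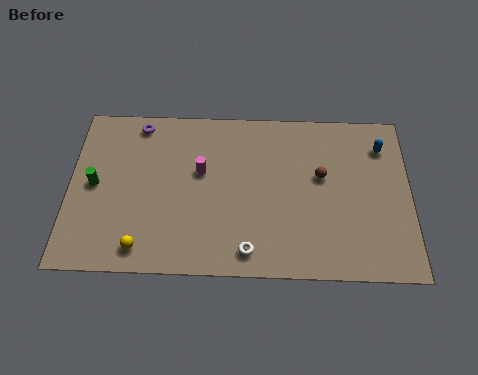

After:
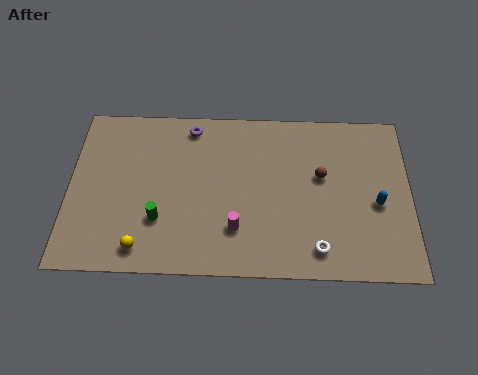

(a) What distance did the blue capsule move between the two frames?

3.3

From (14.8, 7.4) to (14.5, 4.1), the blue capsule covered √(0.3² + 3.3²) ≈ 3.3 units.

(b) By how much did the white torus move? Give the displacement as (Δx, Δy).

(3.2, 0.2)

The white torus was at about (8.5, 1.3) and moved to about (11.7, 1.5).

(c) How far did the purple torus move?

2.5

The purple torus moved from about (3.2, 8.4) to (5.7, 8.3), a distance of √(2.5² + 0.1²) ≈ 2.5.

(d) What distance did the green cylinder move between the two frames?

3.6

The green cylinder moved from about (1.2, 4.8) to (4.3, 2.9), a distance of √(3.1² + 1.9²) ≈ 3.6.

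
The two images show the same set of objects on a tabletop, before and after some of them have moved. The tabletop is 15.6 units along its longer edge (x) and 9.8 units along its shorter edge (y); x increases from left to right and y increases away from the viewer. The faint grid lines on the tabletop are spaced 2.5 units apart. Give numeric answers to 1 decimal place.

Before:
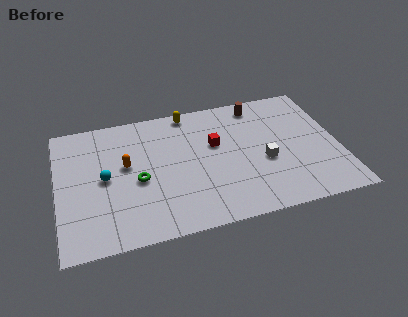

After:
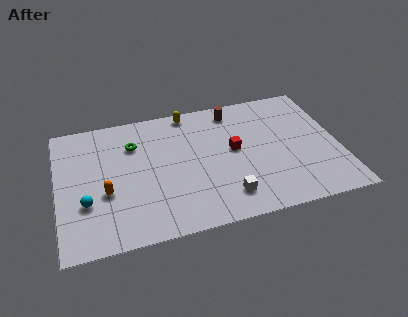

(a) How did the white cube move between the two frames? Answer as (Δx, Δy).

(-2.3, -2.1)

The white cube started near (11.4, 4.0) and ended near (9.1, 1.9).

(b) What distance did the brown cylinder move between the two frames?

1.4

The brown cylinder moved from about (11.4, 8.5) to (10.0, 8.4), a distance of √(1.4² + 0.1²) ≈ 1.4.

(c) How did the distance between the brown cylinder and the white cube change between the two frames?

+2.1

The distance was about 4.5 in the first image and 6.6 in the second, so they moved 2.1 units further apart.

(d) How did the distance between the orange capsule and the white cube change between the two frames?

-1.0

They were about 7.8 units apart before and 6.8 after — 1.0 units closer together.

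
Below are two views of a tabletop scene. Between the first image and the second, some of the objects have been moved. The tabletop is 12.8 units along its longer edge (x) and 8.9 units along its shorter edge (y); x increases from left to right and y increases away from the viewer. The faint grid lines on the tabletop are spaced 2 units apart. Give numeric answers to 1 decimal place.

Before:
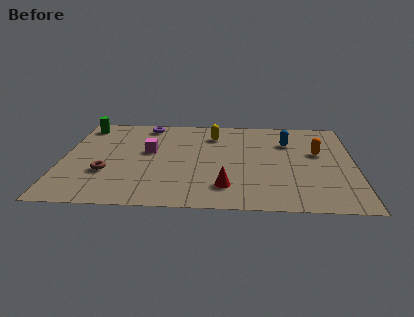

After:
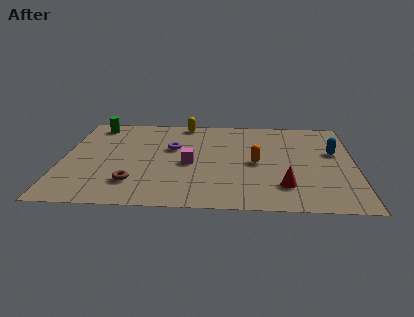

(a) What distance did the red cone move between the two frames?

2.5

The red cone moved from about (7.2, 1.9) to (9.7, 2.1), a distance of √(2.5² + 0.2²) ≈ 2.5.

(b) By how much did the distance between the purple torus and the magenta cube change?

-1.0

Before: roughly 2.7 units apart; after: 1.7. That's 1.0 units closer together.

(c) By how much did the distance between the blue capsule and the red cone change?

-1.2

They were about 5.2 units apart before and 4.0 after — 1.2 units closer together.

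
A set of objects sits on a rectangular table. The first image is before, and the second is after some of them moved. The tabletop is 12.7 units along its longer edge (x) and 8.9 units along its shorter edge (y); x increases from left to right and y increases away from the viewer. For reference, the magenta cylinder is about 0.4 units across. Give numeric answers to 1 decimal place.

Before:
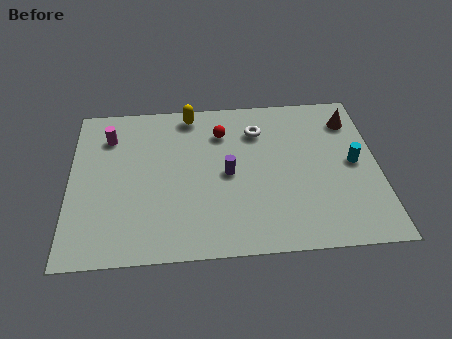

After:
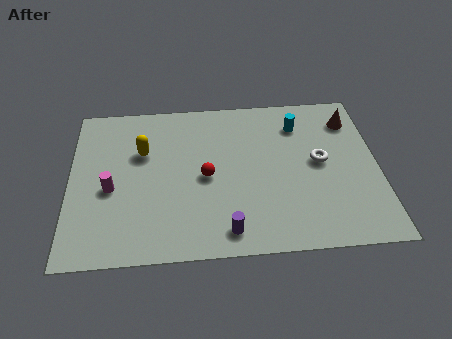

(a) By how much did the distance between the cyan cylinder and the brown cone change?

-0.3

The distance was about 2.5 in the first image and 2.2 in the second, so they moved 0.3 units closer together.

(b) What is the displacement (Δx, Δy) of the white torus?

(2.5, -2.0)

From the two frames, the white torus sits at roughly (7.8, 6.7) before and (10.3, 4.7) after.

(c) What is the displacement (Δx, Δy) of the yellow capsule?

(-2.0, -2.1)

The yellow capsule started near (5.0, 7.9) and ended near (3.0, 5.8).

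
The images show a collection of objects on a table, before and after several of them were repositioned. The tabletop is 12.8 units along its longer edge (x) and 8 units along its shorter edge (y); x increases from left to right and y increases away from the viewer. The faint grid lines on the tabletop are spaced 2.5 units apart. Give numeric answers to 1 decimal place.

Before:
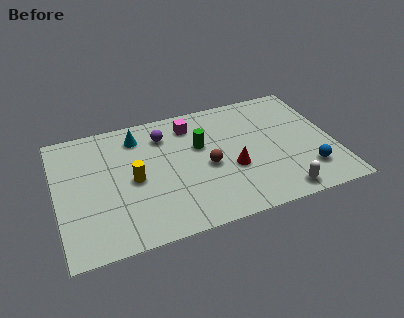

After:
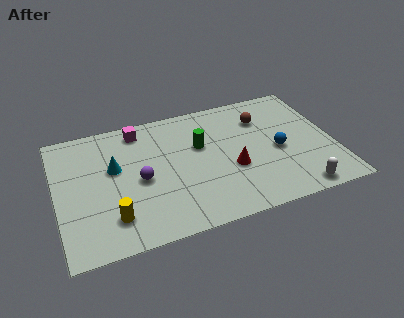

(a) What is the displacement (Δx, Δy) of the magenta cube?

(-2.4, 0.4)

From the two frames, the magenta cube sits at roughly (6.4, 6.5) before and (4.0, 6.9) after.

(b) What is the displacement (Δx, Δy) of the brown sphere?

(2.8, 2.3)

From the two frames, the brown sphere sits at roughly (6.9, 3.6) before and (9.7, 5.9) after.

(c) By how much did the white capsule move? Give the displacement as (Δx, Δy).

(0.8, -0.1)

The white capsule was at about (10.0, 0.9) and moved to about (10.8, 0.8).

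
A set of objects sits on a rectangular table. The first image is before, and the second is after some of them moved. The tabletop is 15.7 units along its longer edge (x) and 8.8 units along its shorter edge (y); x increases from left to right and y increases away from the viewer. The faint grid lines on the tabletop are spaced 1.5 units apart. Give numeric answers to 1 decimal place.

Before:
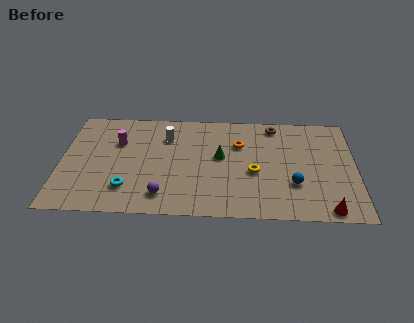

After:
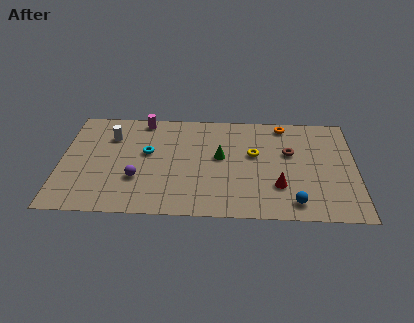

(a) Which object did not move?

the green cone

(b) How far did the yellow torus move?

1.5

The yellow torus was near (10.3, 3.7) before and (10.3, 5.2) after, so it travelled √(0.0² + 1.5²) ≈ 1.5 units.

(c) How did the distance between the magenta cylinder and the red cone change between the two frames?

-3.2

Before: roughly 12.2 units apart; after: 9.0. That's 3.2 units closer together.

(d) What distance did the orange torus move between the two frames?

3.0

The orange torus was near (9.5, 6.0) before and (11.9, 7.8) after, so it travelled √(2.4² + 1.8²) ≈ 3.0 units.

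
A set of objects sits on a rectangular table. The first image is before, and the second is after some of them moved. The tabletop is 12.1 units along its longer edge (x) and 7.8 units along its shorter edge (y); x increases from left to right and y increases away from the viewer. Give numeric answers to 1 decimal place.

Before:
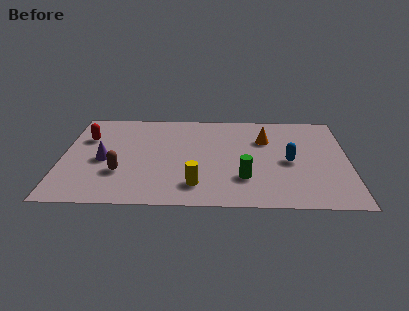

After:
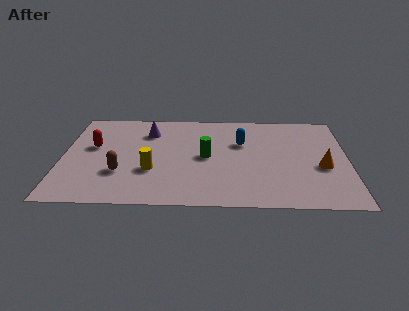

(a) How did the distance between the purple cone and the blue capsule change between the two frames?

-3.7

The distance was about 7.8 in the first image and 4.1 in the second, so they moved 3.7 units closer together.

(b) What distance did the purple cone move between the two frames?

3.0

The purple cone moved from about (1.8, 3.5) to (3.6, 5.9), a distance of √(1.8² + 2.4²) ≈ 3.0.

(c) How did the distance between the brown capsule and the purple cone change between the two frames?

+2.4

Before: roughly 1.2 units apart; after: 3.6. That's 2.4 units further apart.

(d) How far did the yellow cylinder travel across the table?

2.2

The yellow cylinder was near (5.7, 1.6) before and (3.8, 2.7) after, so it travelled √(1.9² + 1.1²) ≈ 2.2 units.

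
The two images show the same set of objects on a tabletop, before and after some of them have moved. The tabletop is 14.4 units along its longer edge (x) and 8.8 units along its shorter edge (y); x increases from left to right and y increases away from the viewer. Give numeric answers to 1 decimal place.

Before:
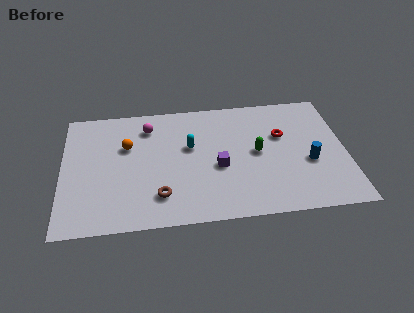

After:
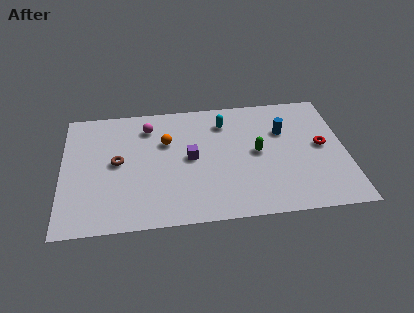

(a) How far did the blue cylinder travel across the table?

2.7

The blue cylinder was near (12.5, 3.5) before and (11.3, 5.9) after, so it travelled √(1.2² + 2.4²) ≈ 2.7 units.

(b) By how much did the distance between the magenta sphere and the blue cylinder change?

-1.8

Before: roughly 8.8 units apart; after: 7.0. That's 1.8 units closer together.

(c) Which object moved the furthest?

the brown torus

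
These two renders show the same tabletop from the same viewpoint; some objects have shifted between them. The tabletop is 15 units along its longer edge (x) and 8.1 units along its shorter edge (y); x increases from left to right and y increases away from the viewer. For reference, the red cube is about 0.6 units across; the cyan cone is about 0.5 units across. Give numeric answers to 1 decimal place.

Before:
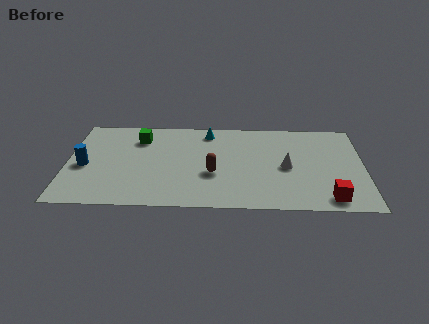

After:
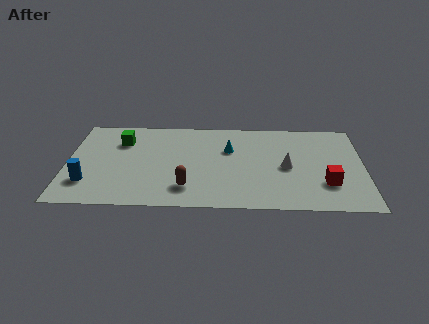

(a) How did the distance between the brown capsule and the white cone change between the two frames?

+1.6

Before: roughly 3.8 units apart; after: 5.4. That's 1.6 units further apart.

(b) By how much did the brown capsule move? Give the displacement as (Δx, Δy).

(-1.3, -1.3)

From the two frames, the brown capsule sits at roughly (7.4, 3.1) before and (6.1, 1.8) after.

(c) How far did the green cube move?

0.9

The green cube moved from about (3.6, 6.2) to (2.7, 5.9), a distance of √(0.9² + 0.3²) ≈ 0.9.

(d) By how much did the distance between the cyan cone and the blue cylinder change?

+0.8

They were about 7.0 units apart before and 7.8 after — 0.8 units further apart.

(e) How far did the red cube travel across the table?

1.3

The red cube was near (13.2, 1.1) before and (13.1, 2.4) after, so it travelled √(0.1² + 1.3²) ≈ 1.3 units.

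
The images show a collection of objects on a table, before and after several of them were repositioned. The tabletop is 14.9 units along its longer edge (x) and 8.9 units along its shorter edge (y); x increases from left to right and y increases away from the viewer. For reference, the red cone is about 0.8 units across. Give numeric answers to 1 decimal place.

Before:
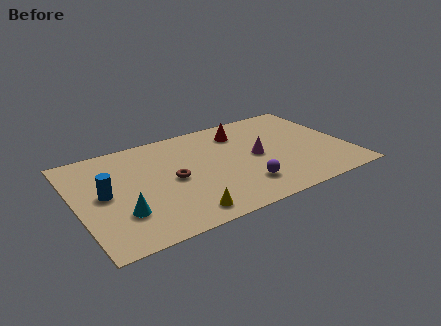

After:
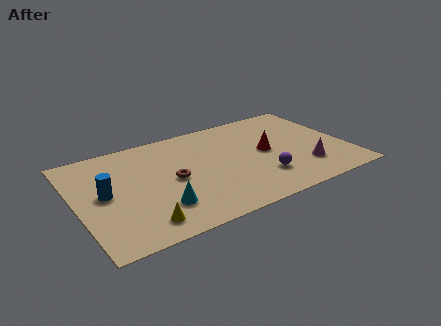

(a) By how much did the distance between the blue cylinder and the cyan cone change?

+1.4

Before: roughly 2.1 units apart; after: 3.5. That's 1.4 units further apart.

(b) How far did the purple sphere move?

1.1

From (8.8, 2.1) to (9.9, 2.4), the purple sphere covered √(1.1² + 0.3²) ≈ 1.1 units.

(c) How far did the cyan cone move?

2.0

From (2.2, 2.6) to (4.2, 2.3), the cyan cone covered √(2.0² + 0.3²) ≈ 2.0 units.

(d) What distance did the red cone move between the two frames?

2.6

From (9.4, 7.0) to (10.5, 4.6), the red cone covered √(1.1² + 2.4²) ≈ 2.6 units.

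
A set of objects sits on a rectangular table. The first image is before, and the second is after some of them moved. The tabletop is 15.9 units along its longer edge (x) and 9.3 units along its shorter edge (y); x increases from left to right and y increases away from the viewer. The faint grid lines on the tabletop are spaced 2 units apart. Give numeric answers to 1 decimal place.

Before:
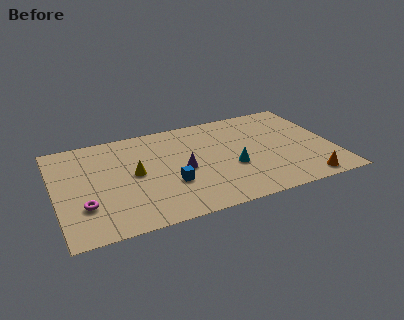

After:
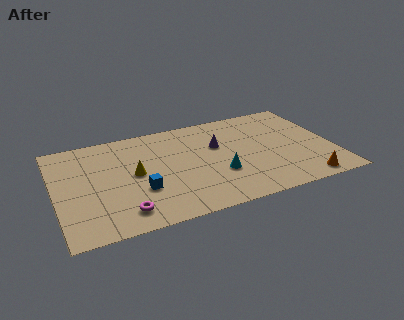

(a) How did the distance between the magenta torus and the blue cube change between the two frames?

-3.0

They were about 4.9 units apart before and 1.9 after — 3.0 units closer together.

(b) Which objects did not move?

the yellow cone and the orange cone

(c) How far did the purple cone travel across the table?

2.7

The purple cone was near (7.2, 4.3) before and (9.4, 5.9) after, so it travelled √(2.2² + 1.6²) ≈ 2.7 units.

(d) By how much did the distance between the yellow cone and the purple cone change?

+2.3

The distance was about 2.7 in the first image and 5.0 in the second, so they moved 2.3 units further apart.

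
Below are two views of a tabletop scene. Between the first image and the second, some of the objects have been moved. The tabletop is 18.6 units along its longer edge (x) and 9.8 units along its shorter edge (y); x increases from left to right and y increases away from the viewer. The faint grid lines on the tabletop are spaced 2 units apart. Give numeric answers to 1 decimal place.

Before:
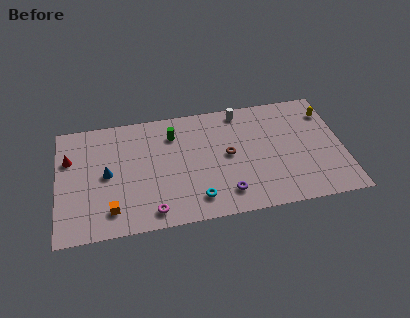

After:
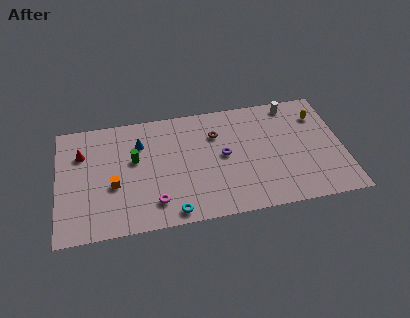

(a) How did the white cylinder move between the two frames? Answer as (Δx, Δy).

(3.4, 0.0)

The white cylinder was at about (12.1, 8.7) and moved to about (15.5, 8.7).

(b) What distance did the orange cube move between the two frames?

2.0

The orange cube moved from about (3.4, 1.9) to (3.6, 3.9), a distance of √(0.2² + 2.0²) ≈ 2.0.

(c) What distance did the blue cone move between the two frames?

3.1

The blue cone moved from about (3.2, 4.9) to (5.4, 7.1), a distance of √(2.2² + 2.2²) ≈ 3.1.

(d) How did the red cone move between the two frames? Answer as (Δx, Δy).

(0.8, 0.3)

The red cone started near (0.8, 6.6) and ended near (1.6, 6.9).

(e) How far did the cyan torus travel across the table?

1.8

The cyan torus moved from about (8.9, 1.8) to (7.3, 1.0), a distance of √(1.6² + 0.8²) ≈ 1.8.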